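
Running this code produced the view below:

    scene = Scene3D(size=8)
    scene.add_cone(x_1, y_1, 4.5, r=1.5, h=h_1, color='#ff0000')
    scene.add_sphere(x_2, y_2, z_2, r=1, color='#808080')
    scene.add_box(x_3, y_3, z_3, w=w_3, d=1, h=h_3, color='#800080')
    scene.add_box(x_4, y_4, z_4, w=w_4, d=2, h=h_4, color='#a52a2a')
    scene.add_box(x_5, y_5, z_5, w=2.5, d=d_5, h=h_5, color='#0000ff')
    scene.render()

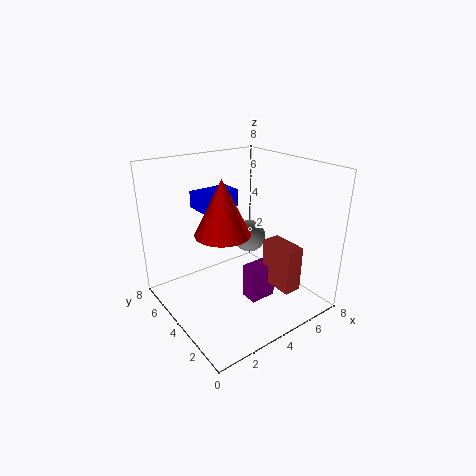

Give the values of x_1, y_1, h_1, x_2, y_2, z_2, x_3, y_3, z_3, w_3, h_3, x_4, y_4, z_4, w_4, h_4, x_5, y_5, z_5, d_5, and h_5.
x_1 = 3, y_1 = 4, h_1 = 3, x_2 = 6, y_2 = 5.5, z_2 = 3, x_3 = 4, y_3 = 2.5, z_3 = 0.5, w_3 = 1.5, h_3 = 2, x_4 = 5, y_4 = 1, z_4 = 1.5, w_4 = 1, h_4 = 2.5, x_5 = 3, y_5 = 6, z_5 = 5, d_5 = 1.5, h_5 = 1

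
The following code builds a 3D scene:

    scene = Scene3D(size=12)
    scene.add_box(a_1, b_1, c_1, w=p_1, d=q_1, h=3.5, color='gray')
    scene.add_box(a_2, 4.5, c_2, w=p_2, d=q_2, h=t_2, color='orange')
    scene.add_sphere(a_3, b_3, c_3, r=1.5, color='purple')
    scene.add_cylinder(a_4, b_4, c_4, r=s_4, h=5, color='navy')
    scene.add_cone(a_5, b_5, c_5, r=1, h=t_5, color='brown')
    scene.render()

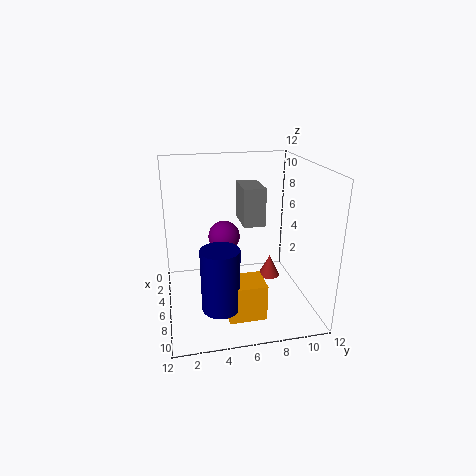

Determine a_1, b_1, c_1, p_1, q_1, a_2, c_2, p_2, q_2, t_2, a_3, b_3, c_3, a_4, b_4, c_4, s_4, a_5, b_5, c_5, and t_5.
a_1 = 0.5
b_1 = 7
c_1 = 6
p_1 = 3.5
q_1 = 2
a_2 = 7.5
c_2 = 0.5
p_2 = 2.5
q_2 = 3
t_2 = 3
a_3 = 2
b_3 = 5.5
c_3 = 4.5
a_4 = 9
b_4 = 4
c_4 = 1.5
s_4 = 1.5
a_5 = 4
b_5 = 9.5
c_5 = 1
t_5 = 2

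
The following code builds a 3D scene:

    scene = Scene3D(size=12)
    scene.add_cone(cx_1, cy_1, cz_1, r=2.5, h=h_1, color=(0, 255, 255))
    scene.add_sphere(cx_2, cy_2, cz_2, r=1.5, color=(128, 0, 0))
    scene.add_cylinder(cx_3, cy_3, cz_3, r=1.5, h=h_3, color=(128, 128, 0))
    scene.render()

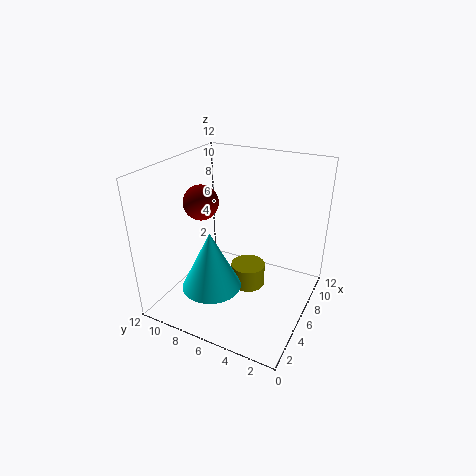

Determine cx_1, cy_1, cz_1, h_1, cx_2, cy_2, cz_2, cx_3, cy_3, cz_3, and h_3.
cx_1 = 4
cy_1 = 7.5
cz_1 = 2
h_1 = 5
cx_2 = 6
cy_2 = 9.5
cz_2 = 8.5
cx_3 = 7
cy_3 = 5.5
cz_3 = 1
h_3 = 2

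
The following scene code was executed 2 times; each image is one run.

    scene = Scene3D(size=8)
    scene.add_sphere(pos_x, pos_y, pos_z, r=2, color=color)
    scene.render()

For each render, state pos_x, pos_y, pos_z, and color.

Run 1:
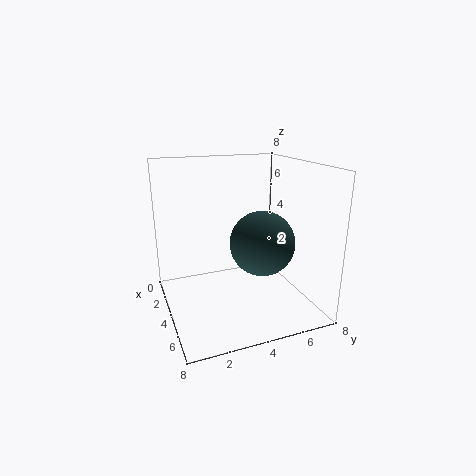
pos_x = 3
pos_y = 6
pos_z = 3
color = 'darkslategray'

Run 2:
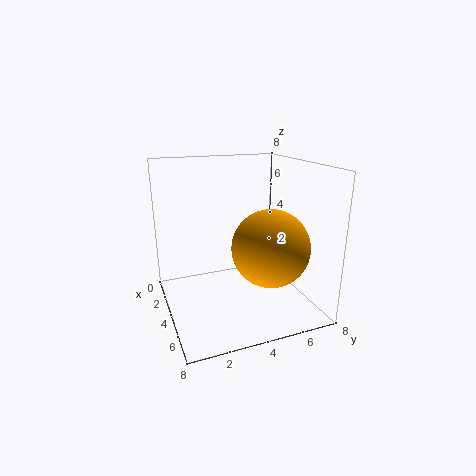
pos_x = 6
pos_y = 5
pos_z = 4
color = 'orange'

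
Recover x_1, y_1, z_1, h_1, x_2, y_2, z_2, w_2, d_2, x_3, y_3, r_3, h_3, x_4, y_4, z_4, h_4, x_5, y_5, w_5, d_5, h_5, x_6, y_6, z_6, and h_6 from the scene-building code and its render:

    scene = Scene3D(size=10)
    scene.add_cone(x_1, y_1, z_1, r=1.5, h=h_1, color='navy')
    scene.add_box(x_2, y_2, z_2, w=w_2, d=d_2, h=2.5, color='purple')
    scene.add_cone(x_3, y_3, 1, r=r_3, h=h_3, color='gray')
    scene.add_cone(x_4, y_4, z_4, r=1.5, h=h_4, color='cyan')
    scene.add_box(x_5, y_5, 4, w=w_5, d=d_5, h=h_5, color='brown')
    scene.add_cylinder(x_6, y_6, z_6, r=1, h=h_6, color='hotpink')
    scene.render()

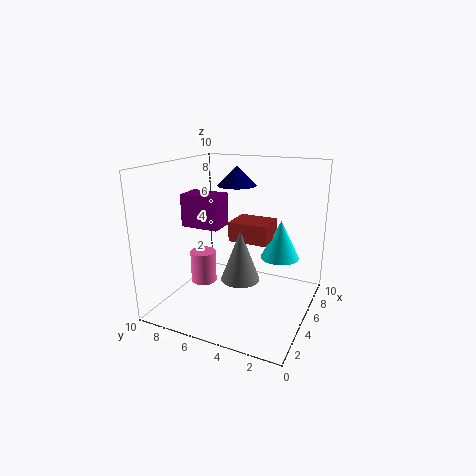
x_1 = 8
y_1 = 6.5
z_1 = 8
h_1 = 1.5
x_2 = 5.5
y_2 = 7
z_2 = 5
w_2 = 2
d_2 = 3
x_3 = 6.5
y_3 = 5.5
r_3 = 1.5
h_3 = 4
x_4 = 8.5
y_4 = 3
z_4 = 2.5
h_4 = 3
x_5 = 6.5
y_5 = 3.5
w_5 = 2.5
d_5 = 3
h_5 = 1.5
x_6 = 6
y_6 = 8.5
z_6 = 0.5
h_6 = 2.5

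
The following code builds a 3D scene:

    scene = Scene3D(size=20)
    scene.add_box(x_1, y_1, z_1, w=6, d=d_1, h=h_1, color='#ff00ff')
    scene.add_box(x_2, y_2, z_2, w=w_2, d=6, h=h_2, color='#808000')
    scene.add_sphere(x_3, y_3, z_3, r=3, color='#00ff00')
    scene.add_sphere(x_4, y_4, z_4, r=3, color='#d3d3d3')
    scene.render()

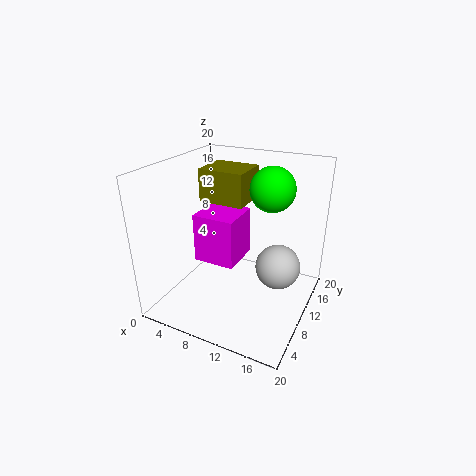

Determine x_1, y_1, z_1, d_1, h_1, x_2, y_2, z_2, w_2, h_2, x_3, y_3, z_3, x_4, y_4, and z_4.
x_1 = 4, y_1 = 8, z_1 = 6, d_1 = 6, h_1 = 7, x_2 = 2, y_2 = 13, z_2 = 13, w_2 = 7, h_2 = 5, x_3 = 14, y_3 = 12, z_3 = 17, x_4 = 16, y_4 = 10, z_4 = 7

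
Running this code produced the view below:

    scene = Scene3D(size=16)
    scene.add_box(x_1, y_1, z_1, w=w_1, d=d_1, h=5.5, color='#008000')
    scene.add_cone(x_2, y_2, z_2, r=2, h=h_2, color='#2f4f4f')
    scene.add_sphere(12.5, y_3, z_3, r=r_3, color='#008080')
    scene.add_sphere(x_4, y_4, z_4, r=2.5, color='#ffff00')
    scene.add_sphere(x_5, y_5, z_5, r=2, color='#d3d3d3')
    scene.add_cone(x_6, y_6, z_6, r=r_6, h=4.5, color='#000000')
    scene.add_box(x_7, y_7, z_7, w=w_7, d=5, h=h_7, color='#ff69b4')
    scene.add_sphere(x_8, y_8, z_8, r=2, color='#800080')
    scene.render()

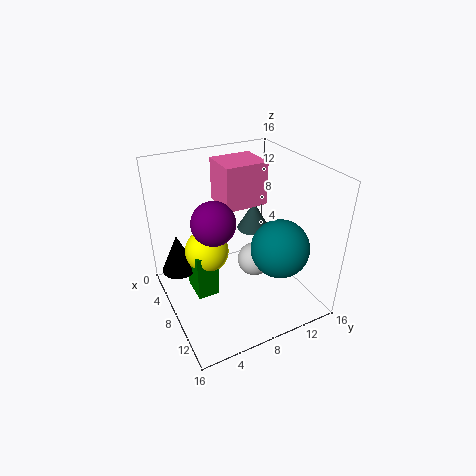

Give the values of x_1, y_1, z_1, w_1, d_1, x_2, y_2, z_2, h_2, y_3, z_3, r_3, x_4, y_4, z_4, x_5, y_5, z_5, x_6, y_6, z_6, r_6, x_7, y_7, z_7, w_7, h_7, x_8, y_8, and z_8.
x_1 = 4.5; y_1 = 3; z_1 = 1; w_1 = 3.5; d_1 = 2.5; x_2 = 4.5; y_2 = 12; z_2 = 6.5; h_2 = 3.5; y_3 = 10.5; z_3 = 8.5; r_3 = 3; x_4 = 6; y_4 = 5; z_4 = 6; x_5 = 7.5; y_5 = 10.5; z_5 = 4; x_6 = 4.5; y_6 = 2; z_6 = 3.5; r_6 = 2; x_7 = 2; y_7 = 7.5; z_7 = 10.5; w_7 = 4.5; h_7 = 5; x_8 = 12; y_8 = 3.5; z_8 = 13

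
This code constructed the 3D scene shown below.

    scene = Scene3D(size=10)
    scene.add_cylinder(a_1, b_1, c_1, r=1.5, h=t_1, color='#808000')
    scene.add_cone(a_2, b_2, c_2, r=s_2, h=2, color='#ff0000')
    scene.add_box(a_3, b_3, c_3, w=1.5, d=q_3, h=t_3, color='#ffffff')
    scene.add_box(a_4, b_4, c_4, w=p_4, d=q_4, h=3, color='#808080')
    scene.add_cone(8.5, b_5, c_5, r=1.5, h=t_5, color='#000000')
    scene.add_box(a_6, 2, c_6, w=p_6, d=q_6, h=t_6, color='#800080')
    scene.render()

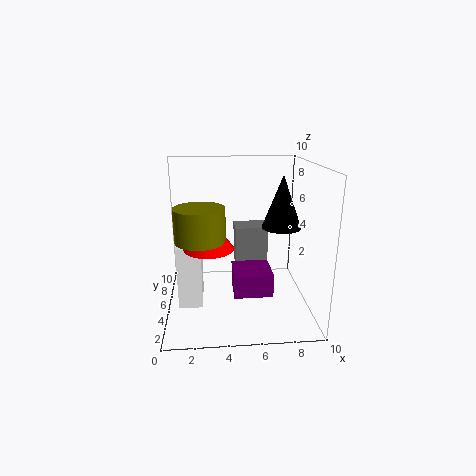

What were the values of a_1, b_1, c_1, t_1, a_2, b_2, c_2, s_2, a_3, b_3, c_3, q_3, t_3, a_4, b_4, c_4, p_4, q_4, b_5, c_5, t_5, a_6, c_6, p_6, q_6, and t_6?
a_1 = 2.5, b_1 = 2, c_1 = 6, t_1 = 2, a_2 = 3, b_2 = 2, c_2 = 5.5, s_2 = 1.5, a_3 = 1, b_3 = 2, c_3 = 1.5, q_3 = 3, t_3 = 4, a_4 = 5, b_4 = 7, c_4 = 2, p_4 = 2.5, q_4 = 2, b_5 = 7, c_5 = 5, t_5 = 4, a_6 = 4.5, c_6 = 2, p_6 = 2.5, q_6 = 2.5, t_6 = 1.5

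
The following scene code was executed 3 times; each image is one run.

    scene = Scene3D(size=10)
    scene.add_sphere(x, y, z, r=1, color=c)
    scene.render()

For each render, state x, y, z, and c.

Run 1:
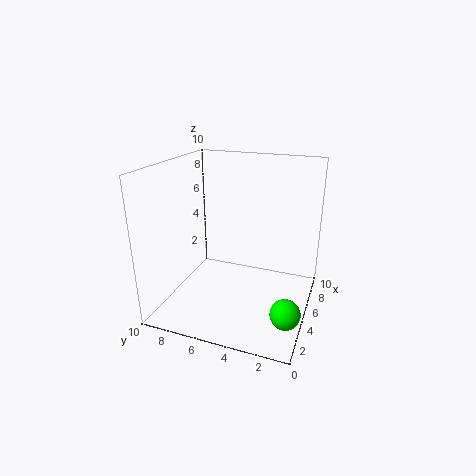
x = 3; y = 1; z = 1; c = 'lime'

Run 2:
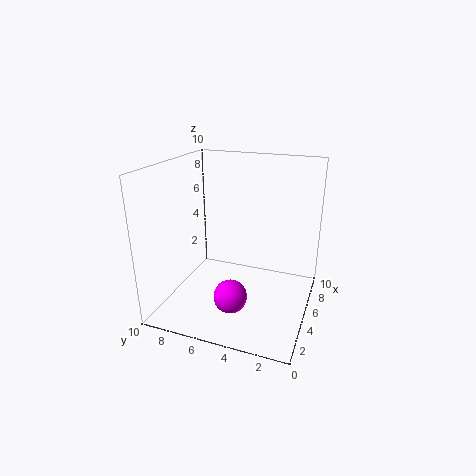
x = 1; y = 4; z = 3; c = 'magenta'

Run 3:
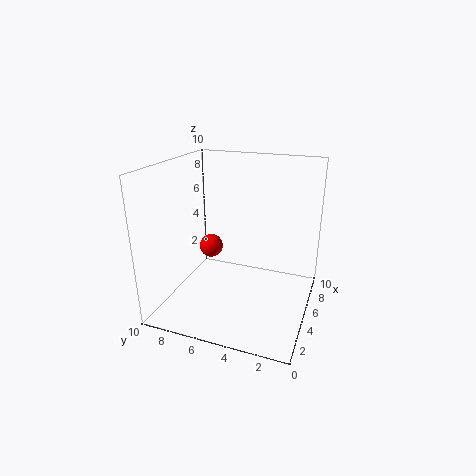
x = 9; y = 9; z = 2; c = 'red'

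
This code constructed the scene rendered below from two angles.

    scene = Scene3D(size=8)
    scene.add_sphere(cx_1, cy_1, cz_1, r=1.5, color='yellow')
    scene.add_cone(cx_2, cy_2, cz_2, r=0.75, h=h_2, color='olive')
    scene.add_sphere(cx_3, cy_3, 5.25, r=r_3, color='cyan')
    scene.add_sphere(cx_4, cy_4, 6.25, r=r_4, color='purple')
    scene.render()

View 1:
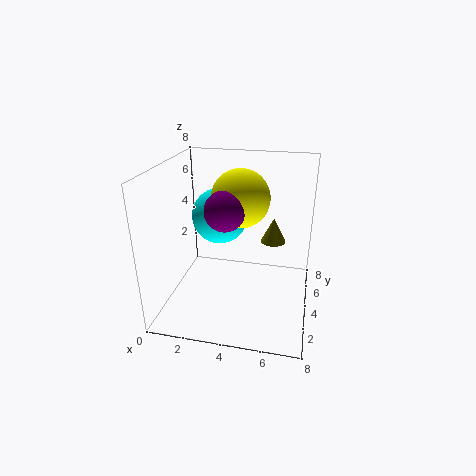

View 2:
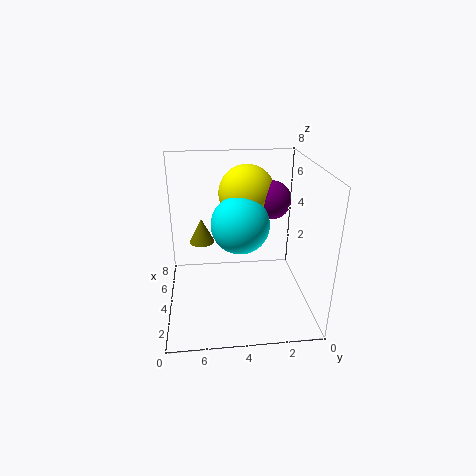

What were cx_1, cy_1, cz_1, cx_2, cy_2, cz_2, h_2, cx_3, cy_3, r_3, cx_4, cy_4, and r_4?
cx_1 = 4.25
cy_1 = 3.5
cz_1 = 6.5
cx_2 = 5.75
cy_2 = 6
cz_2 = 3
h_2 = 1.5
cx_3 = 3
cy_3 = 4
r_3 = 1.5
cx_4 = 3.75
cy_4 = 2.25
r_4 = 1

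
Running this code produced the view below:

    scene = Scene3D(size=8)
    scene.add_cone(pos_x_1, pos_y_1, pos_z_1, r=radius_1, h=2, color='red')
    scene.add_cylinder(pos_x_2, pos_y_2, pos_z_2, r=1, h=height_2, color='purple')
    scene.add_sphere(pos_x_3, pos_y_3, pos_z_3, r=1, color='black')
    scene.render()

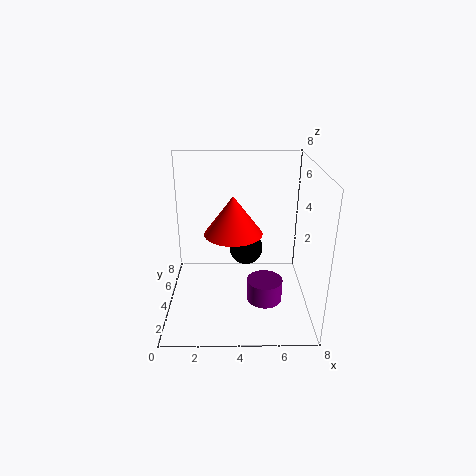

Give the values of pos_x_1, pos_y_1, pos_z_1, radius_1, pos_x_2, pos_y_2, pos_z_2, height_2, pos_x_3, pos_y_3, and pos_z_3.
pos_x_1 = 3.75
pos_y_1 = 3
pos_z_1 = 4.75
radius_1 = 1.5
pos_x_2 = 5.5
pos_y_2 = 3.25
pos_z_2 = 0.5
height_2 = 1.25
pos_x_3 = 4.5
pos_y_3 = 5.25
pos_z_3 = 2.75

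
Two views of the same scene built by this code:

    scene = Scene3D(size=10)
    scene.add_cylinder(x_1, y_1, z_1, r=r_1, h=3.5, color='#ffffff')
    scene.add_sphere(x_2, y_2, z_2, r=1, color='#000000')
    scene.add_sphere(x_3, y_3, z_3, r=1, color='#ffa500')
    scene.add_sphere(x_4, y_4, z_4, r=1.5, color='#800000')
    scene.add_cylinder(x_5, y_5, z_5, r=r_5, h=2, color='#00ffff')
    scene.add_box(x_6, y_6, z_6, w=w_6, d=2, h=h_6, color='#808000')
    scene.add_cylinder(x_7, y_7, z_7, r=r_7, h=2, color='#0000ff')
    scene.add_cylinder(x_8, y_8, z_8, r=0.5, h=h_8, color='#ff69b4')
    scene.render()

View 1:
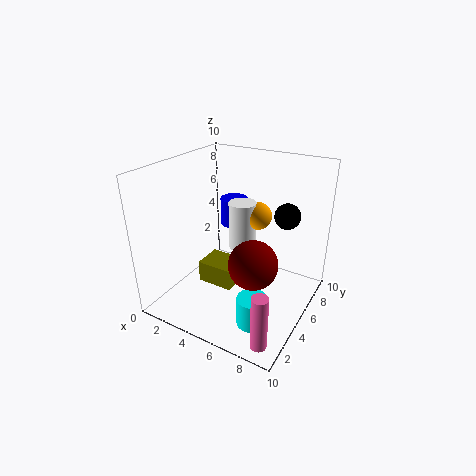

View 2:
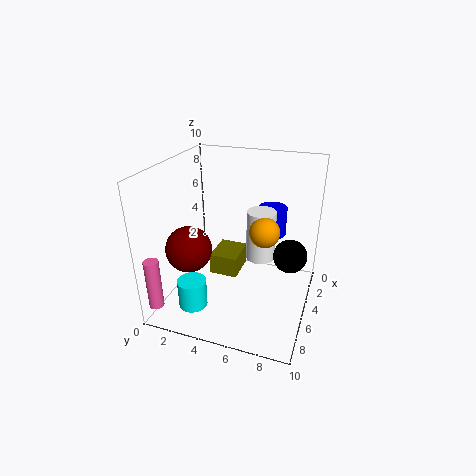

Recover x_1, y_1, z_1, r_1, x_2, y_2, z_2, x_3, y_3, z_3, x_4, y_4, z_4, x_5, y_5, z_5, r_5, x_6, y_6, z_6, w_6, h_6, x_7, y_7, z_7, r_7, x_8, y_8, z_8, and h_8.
x_1 = 4.5, y_1 = 6.5, z_1 = 3.5, r_1 = 1, x_2 = 7, y_2 = 9, z_2 = 5.5, x_3 = 5.5, y_3 = 7, z_3 = 6, x_4 = 7.5, y_4 = 2.5, z_4 = 5, x_5 = 7.5, y_5 = 2.5, z_5 = 0.5, r_5 = 1, x_6 = 3, y_6 = 3, z_6 = 2, w_6 = 2.5, h_6 = 1.5, x_7 = 3.5, y_7 = 7, z_7 = 5, r_7 = 1, x_8 = 9, y_8 = 0.5, z_8 = 1, h_8 = 3.5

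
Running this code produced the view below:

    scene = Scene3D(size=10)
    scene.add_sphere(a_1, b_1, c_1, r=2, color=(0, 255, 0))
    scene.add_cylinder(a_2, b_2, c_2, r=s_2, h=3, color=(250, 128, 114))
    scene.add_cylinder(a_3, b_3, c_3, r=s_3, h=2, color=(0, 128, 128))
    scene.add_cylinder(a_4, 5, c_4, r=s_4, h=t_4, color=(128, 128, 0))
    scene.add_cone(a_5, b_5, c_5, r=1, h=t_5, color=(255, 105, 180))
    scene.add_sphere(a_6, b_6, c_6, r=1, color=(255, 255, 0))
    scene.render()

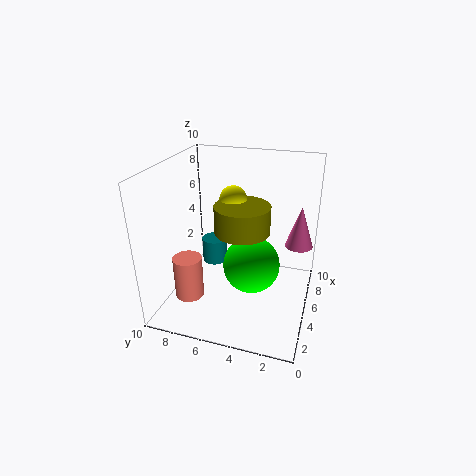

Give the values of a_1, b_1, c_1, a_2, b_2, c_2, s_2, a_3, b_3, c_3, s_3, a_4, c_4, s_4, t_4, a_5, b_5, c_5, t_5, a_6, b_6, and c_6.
a_1 = 5
b_1 = 4
c_1 = 3
a_2 = 3
b_2 = 8
c_2 = 1
s_2 = 1
a_3 = 8
b_3 = 8
c_3 = 1
s_3 = 1
a_4 = 6
c_4 = 5
s_4 = 2
t_4 = 2
a_5 = 7
b_5 = 1
c_5 = 4
t_5 = 3
a_6 = 7
b_6 = 6
c_6 = 7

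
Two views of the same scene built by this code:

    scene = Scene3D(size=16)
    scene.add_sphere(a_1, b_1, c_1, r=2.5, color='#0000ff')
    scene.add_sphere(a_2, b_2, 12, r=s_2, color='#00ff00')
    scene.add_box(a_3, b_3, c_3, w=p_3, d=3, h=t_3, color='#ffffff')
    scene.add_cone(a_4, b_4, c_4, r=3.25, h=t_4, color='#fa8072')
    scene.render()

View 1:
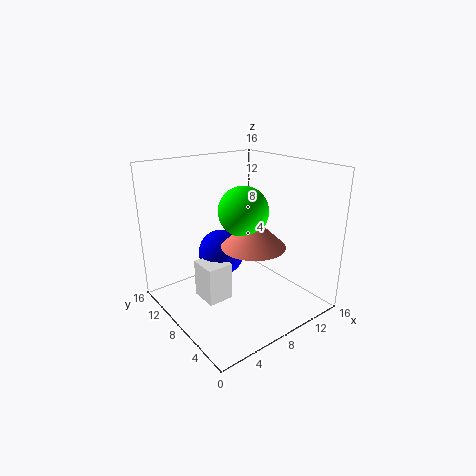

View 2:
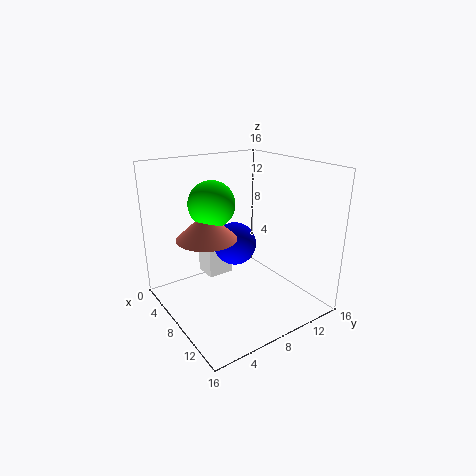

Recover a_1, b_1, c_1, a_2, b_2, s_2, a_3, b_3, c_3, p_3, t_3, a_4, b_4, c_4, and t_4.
a_1 = 6.25, b_1 = 8.75, c_1 = 6.5, a_2 = 6.75, b_2 = 5.5, s_2 = 2.5, a_3 = 2.75, b_3 = 5.75, c_3 = 2.5, p_3 = 2.75, t_3 = 4, a_4 = 7.25, b_4 = 4.5, c_4 = 8.5, t_4 = 3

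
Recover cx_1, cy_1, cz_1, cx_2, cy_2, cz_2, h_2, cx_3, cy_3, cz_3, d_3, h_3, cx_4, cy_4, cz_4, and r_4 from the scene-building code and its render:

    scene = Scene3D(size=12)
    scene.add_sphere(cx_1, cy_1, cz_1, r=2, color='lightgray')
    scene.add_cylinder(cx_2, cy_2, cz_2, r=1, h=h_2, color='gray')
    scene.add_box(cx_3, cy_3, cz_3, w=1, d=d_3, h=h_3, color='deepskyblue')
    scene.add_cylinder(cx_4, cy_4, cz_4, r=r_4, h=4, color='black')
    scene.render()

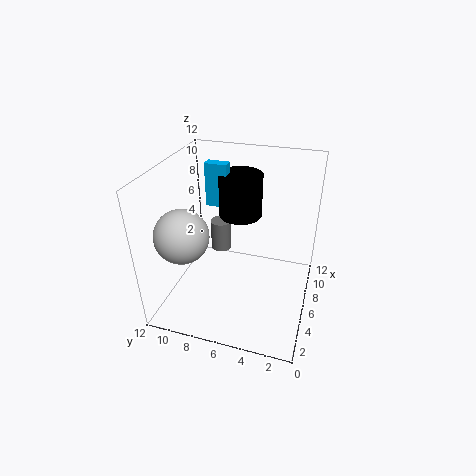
cx_1 = 2; cy_1 = 9; cz_1 = 8; cx_2 = 10; cy_2 = 9; cz_2 = 2; h_2 = 3; cx_3 = 9; cy_3 = 8; cz_3 = 7; d_3 = 2; h_3 = 4; cx_4 = 10; cy_4 = 7; cz_4 = 6; r_4 = 2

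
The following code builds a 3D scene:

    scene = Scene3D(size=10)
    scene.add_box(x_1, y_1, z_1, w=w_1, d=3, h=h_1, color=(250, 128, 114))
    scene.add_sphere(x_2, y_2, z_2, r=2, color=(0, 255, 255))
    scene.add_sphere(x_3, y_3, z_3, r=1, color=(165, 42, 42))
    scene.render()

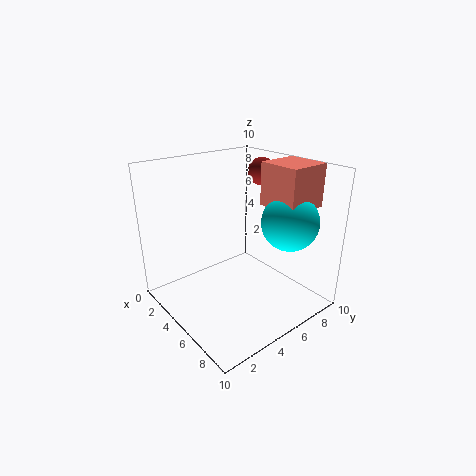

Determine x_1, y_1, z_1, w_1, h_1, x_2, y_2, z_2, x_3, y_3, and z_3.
x_1 = 5; y_1 = 7; z_1 = 7; w_1 = 3; h_1 = 3; x_2 = 7; y_2 = 8; z_2 = 6; x_3 = 4; y_3 = 8; z_3 = 9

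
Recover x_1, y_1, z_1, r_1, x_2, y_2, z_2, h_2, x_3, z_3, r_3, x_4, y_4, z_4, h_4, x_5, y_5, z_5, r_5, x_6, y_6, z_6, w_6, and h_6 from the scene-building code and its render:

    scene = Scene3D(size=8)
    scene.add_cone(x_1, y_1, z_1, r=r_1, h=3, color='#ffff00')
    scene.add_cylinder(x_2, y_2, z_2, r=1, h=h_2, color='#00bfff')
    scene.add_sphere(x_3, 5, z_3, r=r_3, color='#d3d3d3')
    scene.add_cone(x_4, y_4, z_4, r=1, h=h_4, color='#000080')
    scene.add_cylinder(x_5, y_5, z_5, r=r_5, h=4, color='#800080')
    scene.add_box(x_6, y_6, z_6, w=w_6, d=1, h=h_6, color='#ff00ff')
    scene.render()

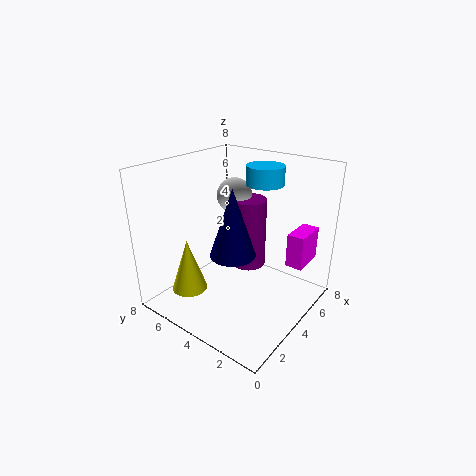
x_1 = 2; y_1 = 6; z_1 = 1; r_1 = 1; x_2 = 5; y_2 = 3; z_2 = 7; h_2 = 1; x_3 = 5; z_3 = 6; r_3 = 1; x_4 = 1; y_4 = 2; z_4 = 5; h_4 = 3; x_5 = 5; y_5 = 4; z_5 = 2; r_5 = 1; x_6 = 6; y_6 = 1; z_6 = 2; w_6 = 2; h_6 = 2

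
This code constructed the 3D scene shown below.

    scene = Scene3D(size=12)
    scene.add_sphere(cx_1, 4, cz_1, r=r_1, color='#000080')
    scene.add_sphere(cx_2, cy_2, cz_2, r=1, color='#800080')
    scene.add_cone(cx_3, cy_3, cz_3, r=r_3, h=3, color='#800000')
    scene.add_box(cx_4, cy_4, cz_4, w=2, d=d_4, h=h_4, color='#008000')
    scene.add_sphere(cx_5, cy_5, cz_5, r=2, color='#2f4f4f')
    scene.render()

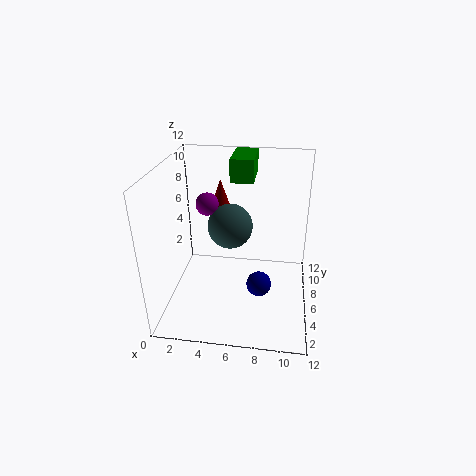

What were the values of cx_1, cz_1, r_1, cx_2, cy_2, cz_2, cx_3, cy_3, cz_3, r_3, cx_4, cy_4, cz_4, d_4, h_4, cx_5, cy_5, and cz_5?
cx_1 = 8; cz_1 = 3; r_1 = 1; cx_2 = 3; cy_2 = 8; cz_2 = 8; cx_3 = 4; cy_3 = 9; cz_3 = 7; r_3 = 1; cx_4 = 5; cy_4 = 8; cz_4 = 10; d_4 = 4; h_4 = 2; cx_5 = 5; cy_5 = 8; cz_5 = 6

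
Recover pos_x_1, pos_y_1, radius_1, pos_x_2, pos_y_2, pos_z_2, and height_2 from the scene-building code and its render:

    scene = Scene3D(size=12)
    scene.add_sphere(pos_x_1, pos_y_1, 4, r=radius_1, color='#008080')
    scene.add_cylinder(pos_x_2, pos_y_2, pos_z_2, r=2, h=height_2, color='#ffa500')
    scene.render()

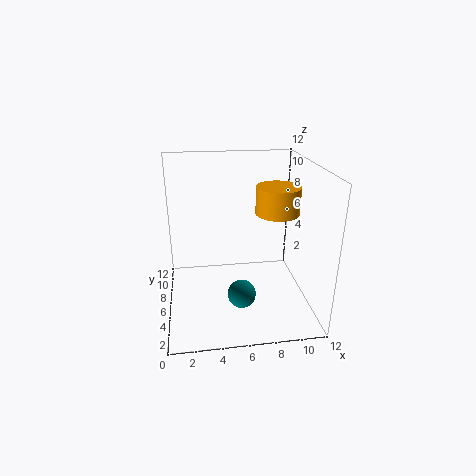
pos_x_1 = 5.5
pos_y_1 = 1
radius_1 = 1
pos_x_2 = 10
pos_y_2 = 8.5
pos_z_2 = 7
height_2 = 2.5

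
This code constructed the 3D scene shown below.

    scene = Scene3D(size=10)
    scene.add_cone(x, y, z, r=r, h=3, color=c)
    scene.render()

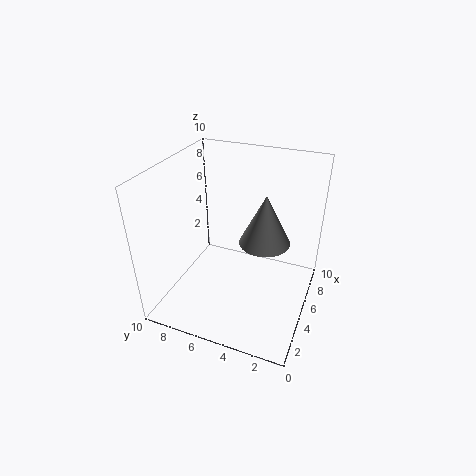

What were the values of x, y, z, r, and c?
x = 3
y = 2.5
z = 6.5
r = 1.5
c = 'gray'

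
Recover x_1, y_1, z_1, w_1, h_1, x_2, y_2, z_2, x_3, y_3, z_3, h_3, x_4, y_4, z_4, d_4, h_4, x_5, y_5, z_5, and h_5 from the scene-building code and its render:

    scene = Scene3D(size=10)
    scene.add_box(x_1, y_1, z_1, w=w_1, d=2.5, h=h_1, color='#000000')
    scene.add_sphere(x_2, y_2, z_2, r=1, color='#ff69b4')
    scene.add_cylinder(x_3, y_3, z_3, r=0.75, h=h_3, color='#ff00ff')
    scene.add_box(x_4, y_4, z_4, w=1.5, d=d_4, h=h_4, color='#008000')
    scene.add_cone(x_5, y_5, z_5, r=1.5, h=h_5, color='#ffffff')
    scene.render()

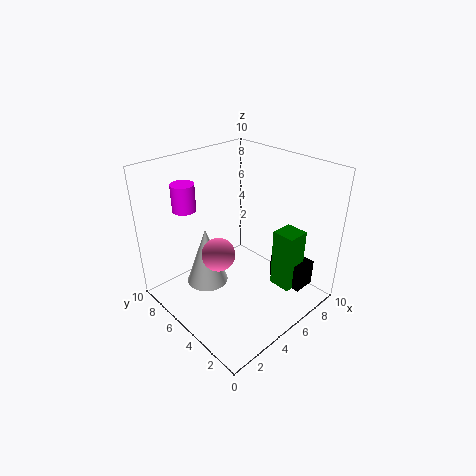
x_1 = 6.25; y_1 = 0.5; z_1 = 2.25; w_1 = 1.5; h_1 = 1.75; x_2 = 2; y_2 = 3.5; z_2 = 5.75; x_3 = 2; y_3 = 6.75; z_3 = 7.5; h_3 = 1.75; x_4 = 5.75; y_4 = 1; z_4 = 2.25; d_4 = 1.5; h_4 = 4; x_5 = 3.5; y_5 = 6.75; z_5 = 1.25; h_5 = 4.25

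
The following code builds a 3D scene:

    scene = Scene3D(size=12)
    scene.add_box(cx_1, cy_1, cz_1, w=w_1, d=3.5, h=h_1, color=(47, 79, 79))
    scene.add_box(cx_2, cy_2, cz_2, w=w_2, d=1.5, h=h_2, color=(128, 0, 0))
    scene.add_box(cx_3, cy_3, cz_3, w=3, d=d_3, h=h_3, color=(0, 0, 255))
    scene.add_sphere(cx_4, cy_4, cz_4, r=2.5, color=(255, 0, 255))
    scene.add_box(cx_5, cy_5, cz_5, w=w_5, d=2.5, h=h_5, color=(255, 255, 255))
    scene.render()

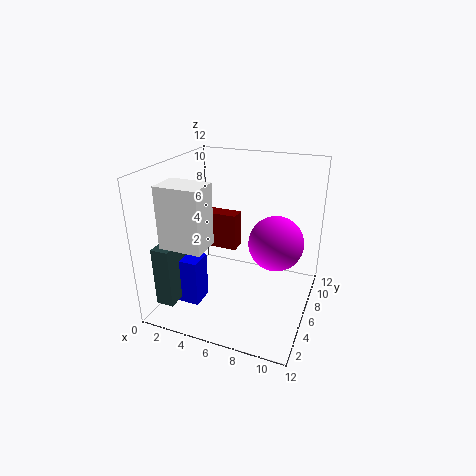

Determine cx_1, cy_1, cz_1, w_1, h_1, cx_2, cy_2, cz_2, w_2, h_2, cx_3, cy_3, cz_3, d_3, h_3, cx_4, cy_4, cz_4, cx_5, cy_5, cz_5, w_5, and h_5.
cx_1 = 0.5, cy_1 = 1.5, cz_1 = 1, w_1 = 1.5, h_1 = 5, cx_2 = 0.5, cy_2 = 9, cz_2 = 3, w_2 = 4, h_2 = 3.5, cx_3 = 0.5, cy_3 = 3, cz_3 = 0.5, d_3 = 2, h_3 = 4, cx_4 = 8.5, cy_4 = 9, cz_4 = 4.5, cx_5 = 1, cy_5 = 2, cz_5 = 6, w_5 = 3.5, h_5 = 5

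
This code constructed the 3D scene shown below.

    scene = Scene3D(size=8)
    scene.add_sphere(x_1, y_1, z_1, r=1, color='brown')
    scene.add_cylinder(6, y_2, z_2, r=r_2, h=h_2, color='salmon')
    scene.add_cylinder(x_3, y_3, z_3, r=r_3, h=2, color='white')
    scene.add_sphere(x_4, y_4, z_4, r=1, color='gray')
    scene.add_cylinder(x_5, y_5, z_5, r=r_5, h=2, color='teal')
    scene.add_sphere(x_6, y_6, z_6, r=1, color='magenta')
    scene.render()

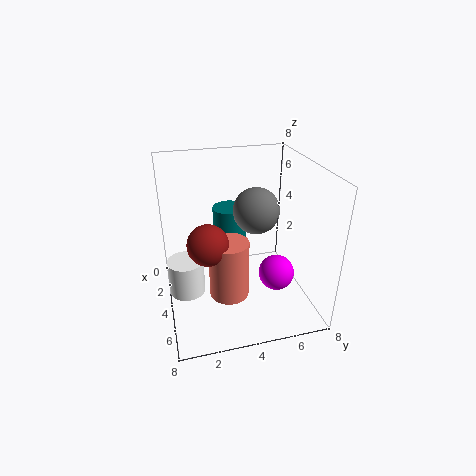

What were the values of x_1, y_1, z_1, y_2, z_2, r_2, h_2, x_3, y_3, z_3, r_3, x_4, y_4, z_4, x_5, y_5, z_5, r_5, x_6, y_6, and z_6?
x_1 = 6, y_1 = 2, z_1 = 5, y_2 = 3, z_2 = 2, r_2 = 1, h_2 = 3, x_3 = 4, y_3 = 1, z_3 = 1, r_3 = 1, x_4 = 7, y_4 = 4, z_4 = 7, x_5 = 2, y_5 = 4, z_5 = 3, r_5 = 1, x_6 = 5, y_6 = 6, z_6 = 2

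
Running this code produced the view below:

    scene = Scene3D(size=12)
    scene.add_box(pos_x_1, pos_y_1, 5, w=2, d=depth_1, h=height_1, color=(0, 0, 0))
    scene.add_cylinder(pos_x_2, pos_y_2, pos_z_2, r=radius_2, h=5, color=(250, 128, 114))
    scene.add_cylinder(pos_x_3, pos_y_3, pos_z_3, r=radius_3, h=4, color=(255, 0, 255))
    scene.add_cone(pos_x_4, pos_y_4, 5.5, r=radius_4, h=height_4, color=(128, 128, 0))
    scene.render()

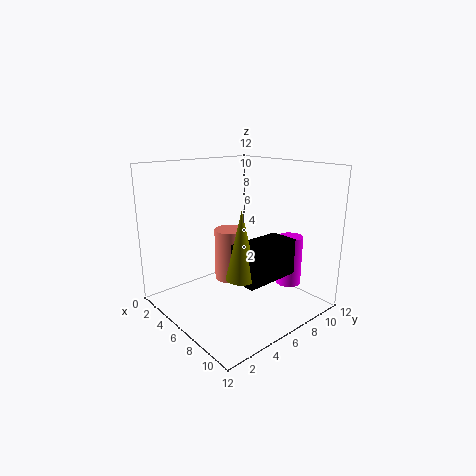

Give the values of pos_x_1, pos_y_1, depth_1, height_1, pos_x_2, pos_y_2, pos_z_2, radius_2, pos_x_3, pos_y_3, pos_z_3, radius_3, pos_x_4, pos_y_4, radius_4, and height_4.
pos_x_1 = 10; pos_y_1 = 2; depth_1 = 4; height_1 = 2.5; pos_x_2 = 2.5; pos_y_2 = 8; pos_z_2 = 0.5; radius_2 = 1.5; pos_x_3 = 9.5; pos_y_3 = 8.5; pos_z_3 = 2.5; radius_3 = 1; pos_x_4 = 11; pos_y_4 = 2; radius_4 = 1; height_4 = 4.5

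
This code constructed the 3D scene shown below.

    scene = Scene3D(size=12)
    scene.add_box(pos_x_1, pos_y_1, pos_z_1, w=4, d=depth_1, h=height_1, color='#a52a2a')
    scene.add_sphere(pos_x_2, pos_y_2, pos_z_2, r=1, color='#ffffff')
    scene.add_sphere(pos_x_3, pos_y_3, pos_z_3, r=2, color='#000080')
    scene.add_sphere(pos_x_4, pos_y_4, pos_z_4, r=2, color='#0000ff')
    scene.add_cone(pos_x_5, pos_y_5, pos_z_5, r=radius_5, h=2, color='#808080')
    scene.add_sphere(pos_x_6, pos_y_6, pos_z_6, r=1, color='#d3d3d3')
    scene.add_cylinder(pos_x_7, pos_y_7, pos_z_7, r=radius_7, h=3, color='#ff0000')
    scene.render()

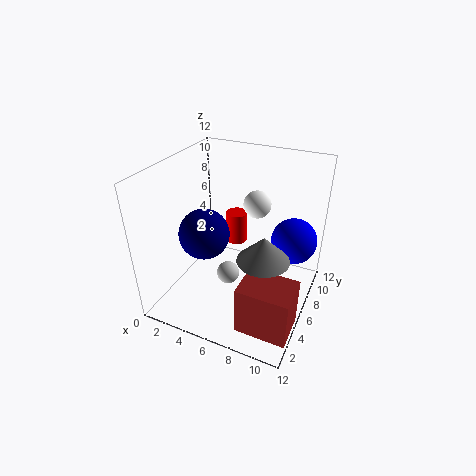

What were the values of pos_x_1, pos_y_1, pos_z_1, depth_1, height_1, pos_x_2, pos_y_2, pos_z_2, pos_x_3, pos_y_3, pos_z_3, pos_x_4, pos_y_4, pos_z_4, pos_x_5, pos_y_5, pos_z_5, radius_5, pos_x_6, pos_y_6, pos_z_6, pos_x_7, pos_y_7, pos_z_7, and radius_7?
pos_x_1 = 8
pos_y_1 = 1
pos_z_1 = 1
depth_1 = 3
height_1 = 4
pos_x_2 = 8
pos_y_2 = 5
pos_z_2 = 10
pos_x_3 = 4
pos_y_3 = 4
pos_z_3 = 7
pos_x_4 = 10
pos_y_4 = 9
pos_z_4 = 5
pos_x_5 = 9
pos_y_5 = 4
pos_z_5 = 6
radius_5 = 2
pos_x_6 = 5
pos_y_6 = 6
pos_z_6 = 2
pos_x_7 = 4
pos_y_7 = 10
pos_z_7 = 3
radius_7 = 1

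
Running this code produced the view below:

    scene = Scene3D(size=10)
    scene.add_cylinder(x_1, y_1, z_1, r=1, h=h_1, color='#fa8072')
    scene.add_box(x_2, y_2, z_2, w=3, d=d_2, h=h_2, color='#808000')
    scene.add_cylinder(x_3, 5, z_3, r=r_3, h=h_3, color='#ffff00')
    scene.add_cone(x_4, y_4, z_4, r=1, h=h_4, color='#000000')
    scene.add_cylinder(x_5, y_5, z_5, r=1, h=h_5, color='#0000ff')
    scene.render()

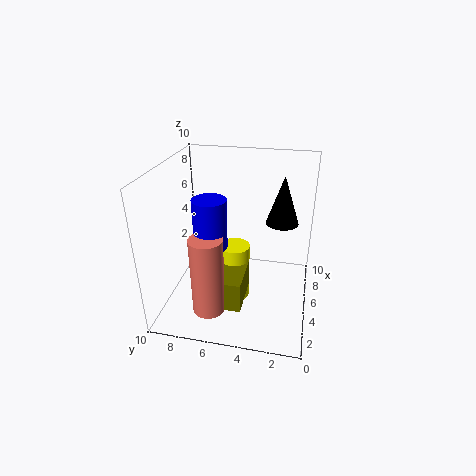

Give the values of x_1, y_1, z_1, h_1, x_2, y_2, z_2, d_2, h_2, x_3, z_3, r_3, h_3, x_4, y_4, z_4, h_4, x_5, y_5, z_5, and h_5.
x_1 = 1; y_1 = 6; z_1 = 2; h_1 = 5; x_2 = 1; y_2 = 4; z_2 = 2; d_2 = 3; h_2 = 2; x_3 = 4; z_3 = 1; r_3 = 1; h_3 = 4; x_4 = 4; y_4 = 2; z_4 = 7; h_4 = 3; x_5 = 2; y_5 = 6; z_5 = 6; h_5 = 3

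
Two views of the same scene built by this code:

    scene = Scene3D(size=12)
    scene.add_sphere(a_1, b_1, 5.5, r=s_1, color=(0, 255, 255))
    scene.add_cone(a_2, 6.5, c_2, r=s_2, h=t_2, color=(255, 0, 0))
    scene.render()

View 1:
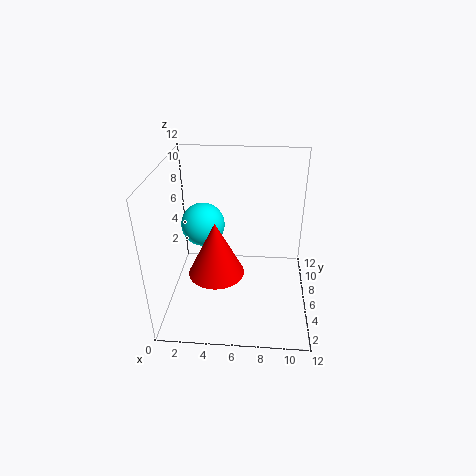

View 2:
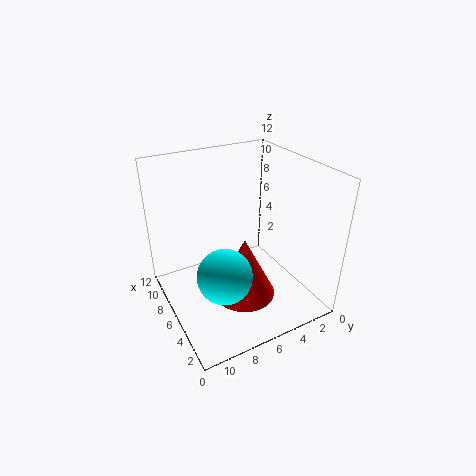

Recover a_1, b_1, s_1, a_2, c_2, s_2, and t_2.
a_1 = 2.5; b_1 = 9; s_1 = 2; a_2 = 4; c_2 = 2; s_2 = 2.5; t_2 = 5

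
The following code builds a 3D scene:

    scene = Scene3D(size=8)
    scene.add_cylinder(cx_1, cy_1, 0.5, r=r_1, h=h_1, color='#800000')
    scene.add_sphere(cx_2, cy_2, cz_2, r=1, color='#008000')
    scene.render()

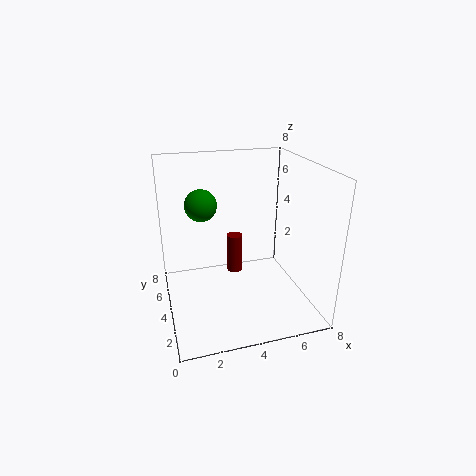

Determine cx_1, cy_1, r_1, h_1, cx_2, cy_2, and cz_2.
cx_1 = 4.5, cy_1 = 6.5, r_1 = 0.5, h_1 = 2.5, cx_2 = 2.5, cy_2 = 7, cz_2 = 5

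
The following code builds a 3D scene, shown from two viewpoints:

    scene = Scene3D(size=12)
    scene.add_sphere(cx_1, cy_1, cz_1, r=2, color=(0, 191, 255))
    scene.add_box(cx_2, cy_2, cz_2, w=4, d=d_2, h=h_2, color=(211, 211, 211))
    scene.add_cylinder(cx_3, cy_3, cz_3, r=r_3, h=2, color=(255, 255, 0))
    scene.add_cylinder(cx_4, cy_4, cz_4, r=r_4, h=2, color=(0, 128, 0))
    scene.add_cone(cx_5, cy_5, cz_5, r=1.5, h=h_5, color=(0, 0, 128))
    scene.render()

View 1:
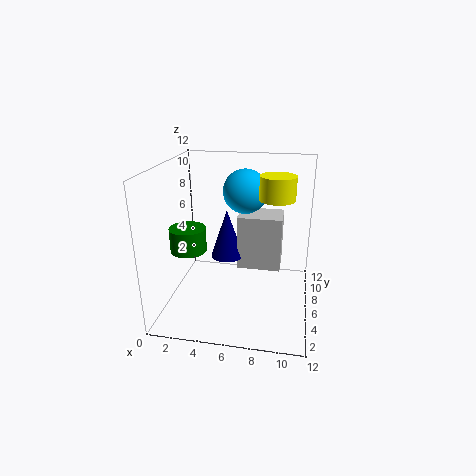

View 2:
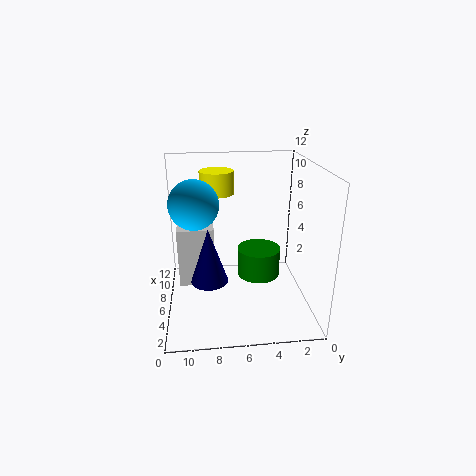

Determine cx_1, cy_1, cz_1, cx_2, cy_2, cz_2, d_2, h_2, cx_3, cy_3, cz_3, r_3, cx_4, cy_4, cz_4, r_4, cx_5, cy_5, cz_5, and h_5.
cx_1 = 6
cy_1 = 9.5
cz_1 = 9
cx_2 = 5.5
cy_2 = 8
cz_2 = 2
d_2 = 3
h_2 = 5
cx_3 = 9
cy_3 = 7.5
cz_3 = 9
r_3 = 1.5
cx_4 = 2
cy_4 = 5
cz_4 = 5
r_4 = 1.5
cx_5 = 4.5
cy_5 = 8.5
cz_5 = 3
h_5 = 4.5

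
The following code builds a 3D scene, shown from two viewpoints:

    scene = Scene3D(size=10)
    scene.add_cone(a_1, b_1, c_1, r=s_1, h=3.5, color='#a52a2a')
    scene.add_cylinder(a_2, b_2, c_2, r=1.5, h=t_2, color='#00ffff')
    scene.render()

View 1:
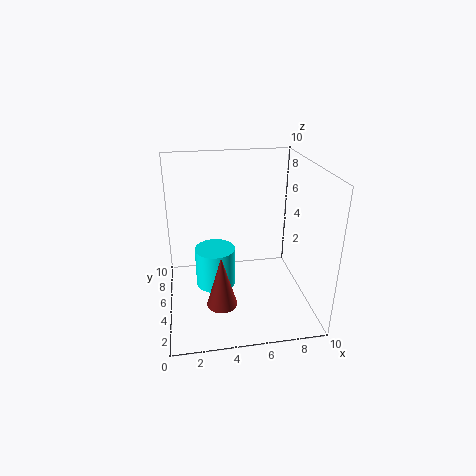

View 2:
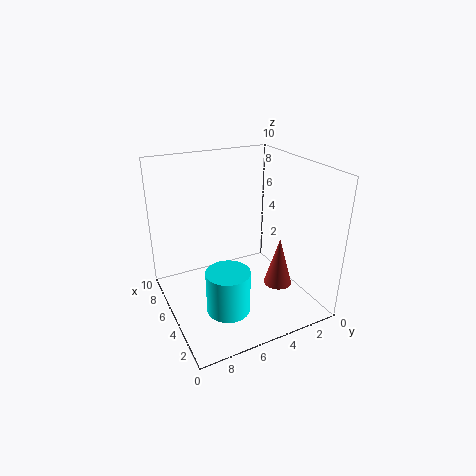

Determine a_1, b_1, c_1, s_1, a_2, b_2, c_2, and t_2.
a_1 = 3.5; b_1 = 2.5; c_1 = 1.5; s_1 = 1; a_2 = 3.5; b_2 = 6.5; c_2 = 0.5; t_2 = 3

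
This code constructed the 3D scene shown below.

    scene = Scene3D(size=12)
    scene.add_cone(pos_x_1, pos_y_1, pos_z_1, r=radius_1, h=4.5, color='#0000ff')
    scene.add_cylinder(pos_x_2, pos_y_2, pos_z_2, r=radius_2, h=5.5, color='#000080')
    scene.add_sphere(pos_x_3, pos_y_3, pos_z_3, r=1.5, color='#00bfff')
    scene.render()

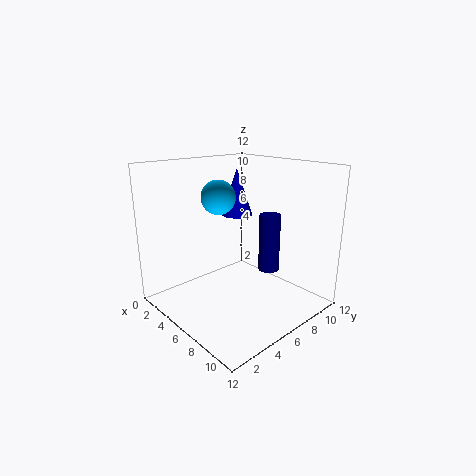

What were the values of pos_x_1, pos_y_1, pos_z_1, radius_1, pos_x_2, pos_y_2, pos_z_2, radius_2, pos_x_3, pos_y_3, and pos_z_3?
pos_x_1 = 2; pos_y_1 = 9.5; pos_z_1 = 6.5; radius_1 = 1.5; pos_x_2 = 5.5; pos_y_2 = 10.5; pos_z_2 = 1.5; radius_2 = 1; pos_x_3 = 3.5; pos_y_3 = 6; pos_z_3 = 9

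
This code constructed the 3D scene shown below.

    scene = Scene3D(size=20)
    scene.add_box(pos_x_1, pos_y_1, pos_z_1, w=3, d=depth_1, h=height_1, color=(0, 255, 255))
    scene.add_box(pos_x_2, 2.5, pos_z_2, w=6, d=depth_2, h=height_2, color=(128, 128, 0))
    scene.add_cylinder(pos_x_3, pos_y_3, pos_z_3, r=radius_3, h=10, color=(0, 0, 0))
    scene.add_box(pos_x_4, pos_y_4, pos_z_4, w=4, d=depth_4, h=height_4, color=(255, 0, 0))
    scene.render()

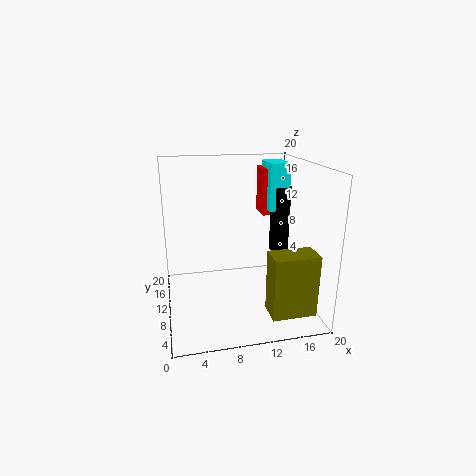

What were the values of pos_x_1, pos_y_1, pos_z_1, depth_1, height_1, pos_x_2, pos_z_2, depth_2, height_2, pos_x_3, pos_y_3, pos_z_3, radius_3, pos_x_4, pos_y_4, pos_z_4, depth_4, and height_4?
pos_x_1 = 15.5, pos_y_1 = 13, pos_z_1 = 12.5, depth_1 = 4.5, height_1 = 7, pos_x_2 = 13, pos_z_2 = 1, depth_2 = 3.5, height_2 = 8.5, pos_x_3 = 17.5, pos_y_3 = 14, pos_z_3 = 6, radius_3 = 1.5, pos_x_4 = 15, pos_y_4 = 14.5, pos_z_4 = 11.5, depth_4 = 4, height_4 = 7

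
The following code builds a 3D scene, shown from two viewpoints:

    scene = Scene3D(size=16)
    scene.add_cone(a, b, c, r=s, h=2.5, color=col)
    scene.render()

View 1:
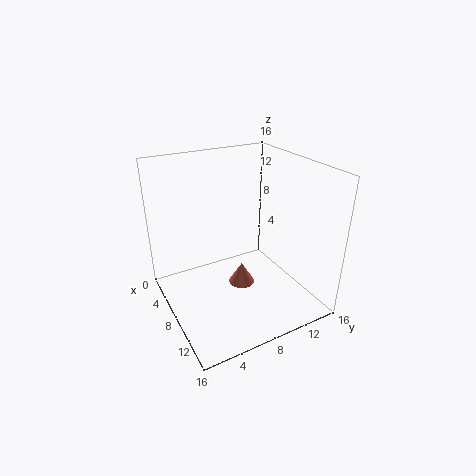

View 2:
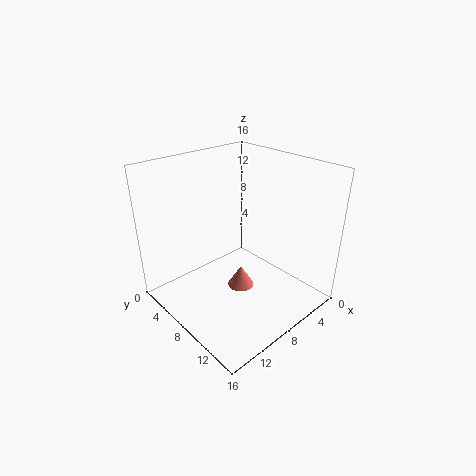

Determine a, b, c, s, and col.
a = 8, b = 8.5, c = 2, s = 1.5, col = 'salmon'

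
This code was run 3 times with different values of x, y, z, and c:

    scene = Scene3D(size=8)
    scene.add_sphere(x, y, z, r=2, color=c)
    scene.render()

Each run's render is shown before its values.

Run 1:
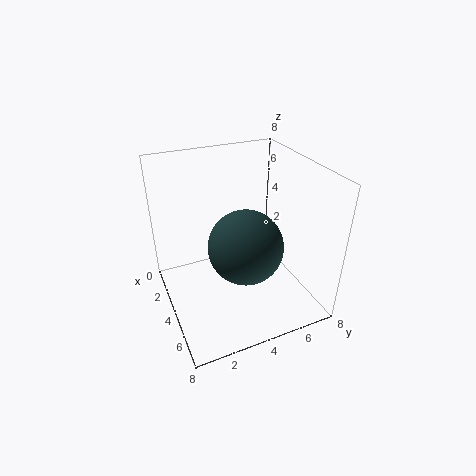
x = 5; y = 4; z = 4; c = 'darkslategray'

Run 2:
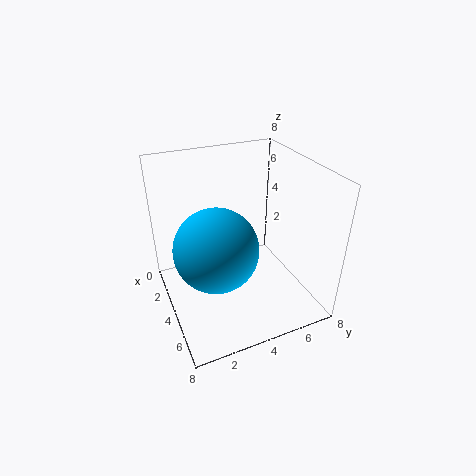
x = 6; y = 2; z = 5; c = 'deepskyblue'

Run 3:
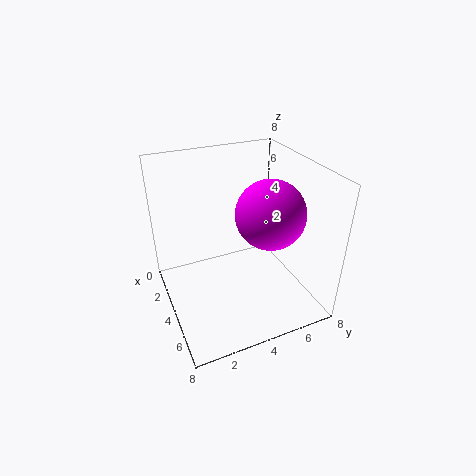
x = 4; y = 6; z = 5; c = 'magenta'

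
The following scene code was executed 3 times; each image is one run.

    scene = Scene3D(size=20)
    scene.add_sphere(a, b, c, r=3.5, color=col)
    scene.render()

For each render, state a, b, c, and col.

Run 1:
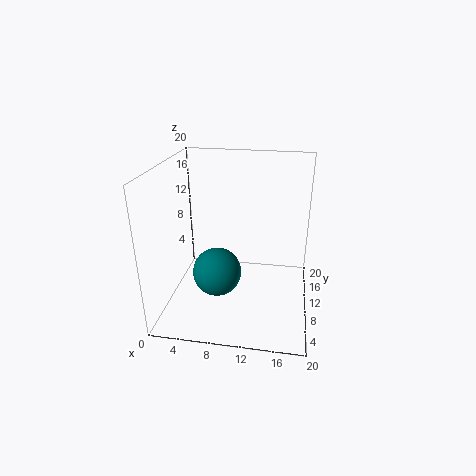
a = 7, b = 9.5, c = 4.5, col = 'teal'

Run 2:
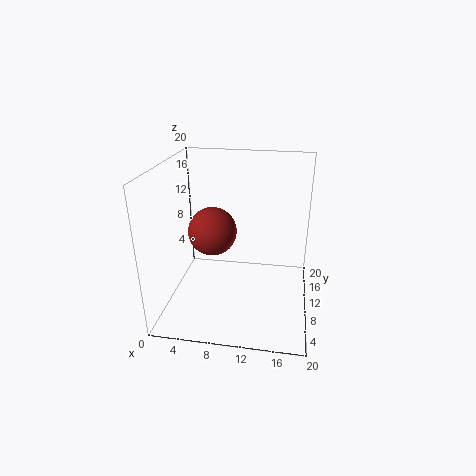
a = 6, b = 11.5, c = 10, col = 'brown'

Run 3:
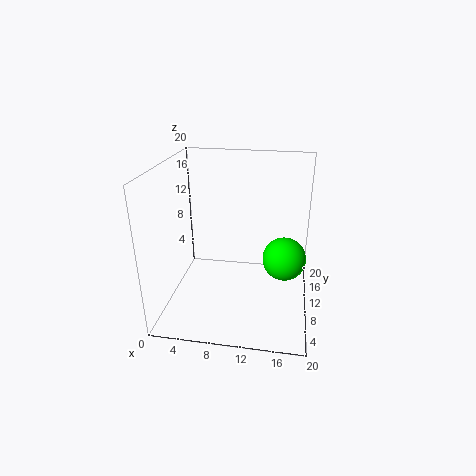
a = 16.5, b = 16.5, c = 3.5, col = 'lime'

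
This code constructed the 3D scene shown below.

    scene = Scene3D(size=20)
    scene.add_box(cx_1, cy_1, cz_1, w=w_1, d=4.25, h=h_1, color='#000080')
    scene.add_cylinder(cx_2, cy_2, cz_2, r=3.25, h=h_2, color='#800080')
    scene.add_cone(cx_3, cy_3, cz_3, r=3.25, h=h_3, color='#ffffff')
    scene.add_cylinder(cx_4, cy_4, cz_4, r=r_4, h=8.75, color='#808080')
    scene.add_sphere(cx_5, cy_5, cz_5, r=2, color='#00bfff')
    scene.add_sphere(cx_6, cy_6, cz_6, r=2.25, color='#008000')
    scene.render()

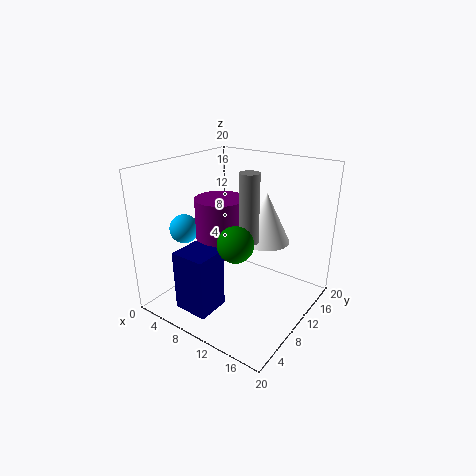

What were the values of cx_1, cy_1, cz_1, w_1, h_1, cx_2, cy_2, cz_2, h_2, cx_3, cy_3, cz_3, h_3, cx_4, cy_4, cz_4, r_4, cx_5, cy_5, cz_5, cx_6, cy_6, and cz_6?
cx_1 = 7.25
cy_1 = 0.25
cz_1 = 3.25
w_1 = 4.5
h_1 = 7.75
cx_2 = 9
cy_2 = 7.5
cz_2 = 9
h_2 = 7.25
cx_3 = 13.25
cy_3 = 12
cz_3 = 9.75
h_3 = 6.75
cx_4 = 13.25
cy_4 = 7.75
cz_4 = 11.25
r_4 = 1.25
cx_5 = 3.75
cy_5 = 6
cz_5 = 11.25
cx_6 = 13
cy_6 = 5.25
cz_6 = 11.75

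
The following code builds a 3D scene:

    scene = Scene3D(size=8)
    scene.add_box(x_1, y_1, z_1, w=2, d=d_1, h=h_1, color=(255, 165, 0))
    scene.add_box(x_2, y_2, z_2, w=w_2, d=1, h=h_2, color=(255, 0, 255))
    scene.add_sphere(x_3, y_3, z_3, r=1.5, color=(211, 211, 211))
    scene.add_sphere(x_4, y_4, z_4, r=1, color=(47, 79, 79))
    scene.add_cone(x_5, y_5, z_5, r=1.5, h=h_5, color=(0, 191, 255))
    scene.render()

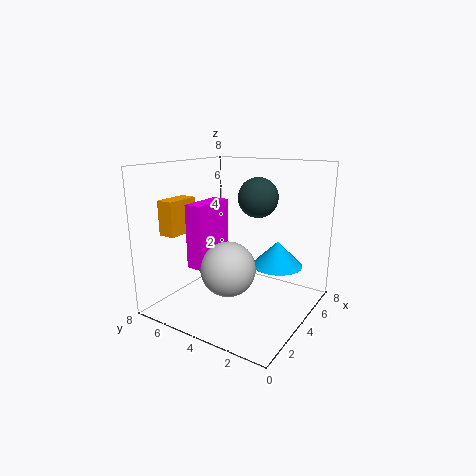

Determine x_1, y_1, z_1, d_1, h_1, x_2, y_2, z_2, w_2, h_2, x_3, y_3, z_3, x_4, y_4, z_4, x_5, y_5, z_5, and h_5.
x_1 = 2, y_1 = 7, z_1 = 4, d_1 = 1, h_1 = 2, x_2 = 2, y_2 = 5, z_2 = 2.5, w_2 = 2.5, h_2 = 3.5, x_3 = 3, y_3 = 4, z_3 = 2.5, x_4 = 3.5, y_4 = 2.5, z_4 = 6.5, x_5 = 6, y_5 = 2.5, z_5 = 2, h_5 = 1.5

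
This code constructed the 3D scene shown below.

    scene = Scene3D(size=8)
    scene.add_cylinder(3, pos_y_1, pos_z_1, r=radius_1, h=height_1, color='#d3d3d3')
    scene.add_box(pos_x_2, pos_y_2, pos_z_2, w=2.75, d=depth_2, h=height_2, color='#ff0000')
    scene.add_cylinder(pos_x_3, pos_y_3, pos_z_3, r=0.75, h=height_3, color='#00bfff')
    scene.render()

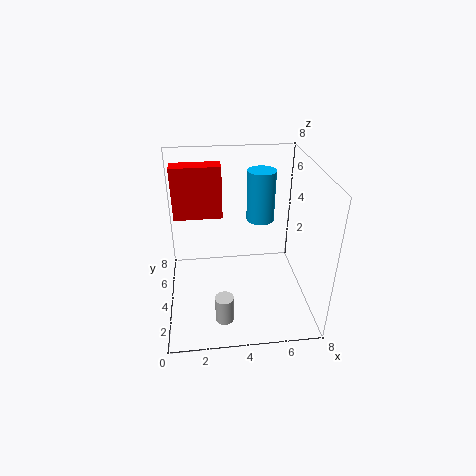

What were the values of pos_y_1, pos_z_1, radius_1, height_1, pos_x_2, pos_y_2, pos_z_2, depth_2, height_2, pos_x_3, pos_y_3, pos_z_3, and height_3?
pos_y_1 = 1.75
pos_z_1 = 0.25
radius_1 = 0.5
height_1 = 1.5
pos_x_2 = 0.5
pos_y_2 = 5
pos_z_2 = 4.75
depth_2 = 1
height_2 = 3
pos_x_3 = 5.25
pos_y_3 = 4.25
pos_z_3 = 5
height_3 = 2.75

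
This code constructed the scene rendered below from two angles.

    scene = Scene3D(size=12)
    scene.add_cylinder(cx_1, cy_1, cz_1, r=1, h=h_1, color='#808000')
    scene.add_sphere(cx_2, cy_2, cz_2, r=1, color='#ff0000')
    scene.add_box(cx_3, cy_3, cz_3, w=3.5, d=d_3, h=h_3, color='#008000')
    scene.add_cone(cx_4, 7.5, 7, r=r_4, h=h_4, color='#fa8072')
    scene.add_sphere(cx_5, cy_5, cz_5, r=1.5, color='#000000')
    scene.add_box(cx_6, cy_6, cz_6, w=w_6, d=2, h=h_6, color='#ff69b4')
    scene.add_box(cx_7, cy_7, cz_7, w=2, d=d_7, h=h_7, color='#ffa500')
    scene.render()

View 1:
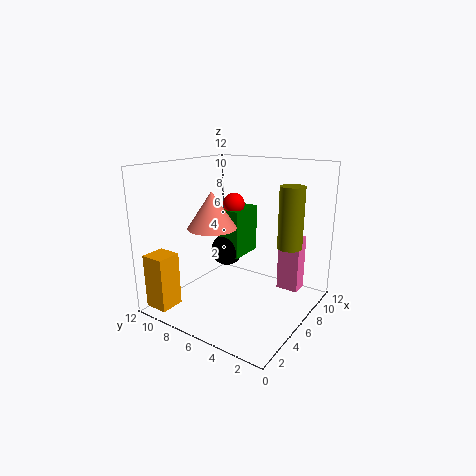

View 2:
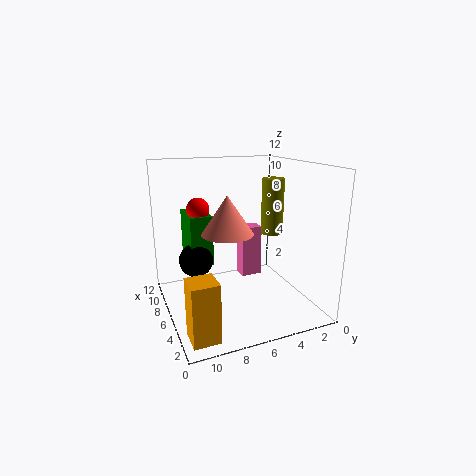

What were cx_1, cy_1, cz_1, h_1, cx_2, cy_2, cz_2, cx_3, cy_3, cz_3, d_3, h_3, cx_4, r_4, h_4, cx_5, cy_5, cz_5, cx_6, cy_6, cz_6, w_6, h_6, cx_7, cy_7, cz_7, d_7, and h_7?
cx_1 = 7.5
cy_1 = 2
cz_1 = 5.5
h_1 = 5
cx_2 = 9
cy_2 = 8.5
cz_2 = 8
cx_3 = 8
cy_3 = 7.5
cz_3 = 3
d_3 = 2
h_3 = 4.5
cx_4 = 4.5
r_4 = 2
h_4 = 3
cx_5 = 8.5
cy_5 = 9
cz_5 = 3.5
cx_6 = 9.5
cy_6 = 2
cz_6 = 0.5
w_6 = 1.5
h_6 = 5
cx_7 = 0.5
cy_7 = 9.5
cz_7 = 0.5
d_7 = 2
h_7 = 4.5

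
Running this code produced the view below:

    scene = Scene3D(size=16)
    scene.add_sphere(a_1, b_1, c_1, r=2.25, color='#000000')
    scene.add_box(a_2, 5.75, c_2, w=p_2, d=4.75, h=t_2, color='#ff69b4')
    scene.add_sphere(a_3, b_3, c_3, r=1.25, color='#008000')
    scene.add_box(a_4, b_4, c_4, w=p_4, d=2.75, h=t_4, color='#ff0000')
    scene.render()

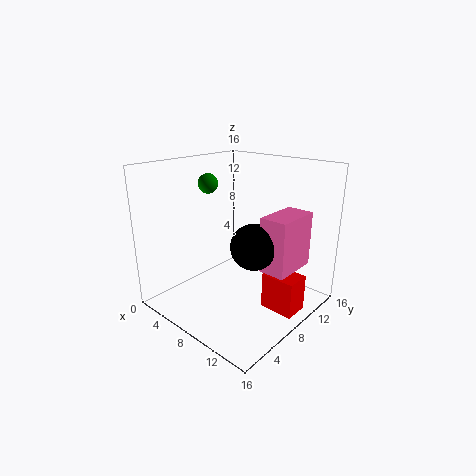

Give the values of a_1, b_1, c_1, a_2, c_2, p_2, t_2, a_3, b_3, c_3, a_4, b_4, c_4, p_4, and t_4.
a_1 = 12.25, b_1 = 5.5, c_1 = 9, a_2 = 12.75, c_2 = 6.5, p_2 = 2.75, t_2 = 5.5, a_3 = 1.25, b_3 = 10, c_3 = 12.75, a_4 = 11.5, b_4 = 8, c_4 = 0.75, p_4 = 3.75, t_4 = 4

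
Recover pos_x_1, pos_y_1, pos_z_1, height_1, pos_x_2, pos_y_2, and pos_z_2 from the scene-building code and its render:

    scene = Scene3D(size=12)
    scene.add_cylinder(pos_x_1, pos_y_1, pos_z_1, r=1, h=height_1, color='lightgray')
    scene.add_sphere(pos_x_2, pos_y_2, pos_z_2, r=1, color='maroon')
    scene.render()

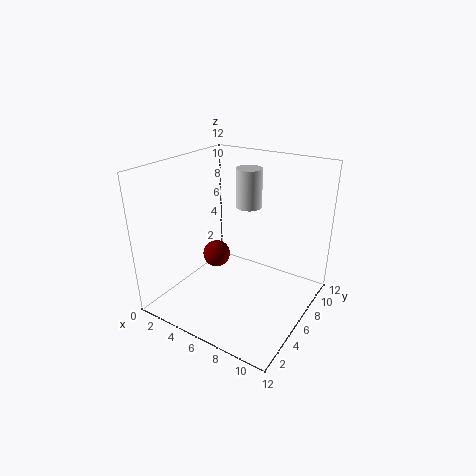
pos_x_1 = 7, pos_y_1 = 6, pos_z_1 = 9, height_1 = 3, pos_x_2 = 6, pos_y_2 = 3, pos_z_2 = 6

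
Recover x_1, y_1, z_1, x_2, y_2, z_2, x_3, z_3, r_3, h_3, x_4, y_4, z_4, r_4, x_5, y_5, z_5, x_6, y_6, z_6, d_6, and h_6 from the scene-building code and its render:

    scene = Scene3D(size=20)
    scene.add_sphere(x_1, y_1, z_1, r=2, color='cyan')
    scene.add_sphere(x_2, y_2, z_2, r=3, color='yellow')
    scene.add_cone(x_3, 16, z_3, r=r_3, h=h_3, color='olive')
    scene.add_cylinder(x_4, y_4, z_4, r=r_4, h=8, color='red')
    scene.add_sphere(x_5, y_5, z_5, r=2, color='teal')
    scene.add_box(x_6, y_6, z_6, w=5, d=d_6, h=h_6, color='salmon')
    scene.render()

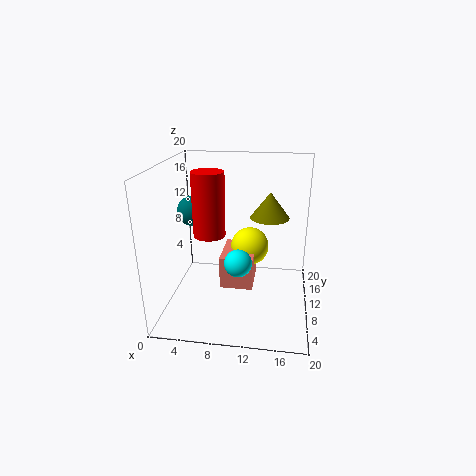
x_1 = 10; y_1 = 10; z_1 = 6; x_2 = 11; y_2 = 16; z_2 = 6; x_3 = 14; z_3 = 11; r_3 = 3; h_3 = 4; x_4 = 7; y_4 = 6; z_4 = 12; r_4 = 2; x_5 = 4; y_5 = 9; z_5 = 14; x_6 = 7; y_6 = 11; z_6 = 1; d_6 = 7; h_6 = 5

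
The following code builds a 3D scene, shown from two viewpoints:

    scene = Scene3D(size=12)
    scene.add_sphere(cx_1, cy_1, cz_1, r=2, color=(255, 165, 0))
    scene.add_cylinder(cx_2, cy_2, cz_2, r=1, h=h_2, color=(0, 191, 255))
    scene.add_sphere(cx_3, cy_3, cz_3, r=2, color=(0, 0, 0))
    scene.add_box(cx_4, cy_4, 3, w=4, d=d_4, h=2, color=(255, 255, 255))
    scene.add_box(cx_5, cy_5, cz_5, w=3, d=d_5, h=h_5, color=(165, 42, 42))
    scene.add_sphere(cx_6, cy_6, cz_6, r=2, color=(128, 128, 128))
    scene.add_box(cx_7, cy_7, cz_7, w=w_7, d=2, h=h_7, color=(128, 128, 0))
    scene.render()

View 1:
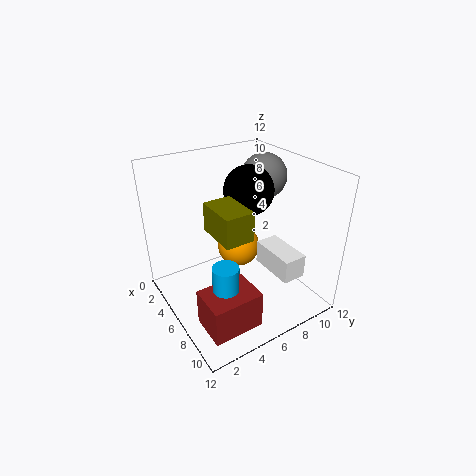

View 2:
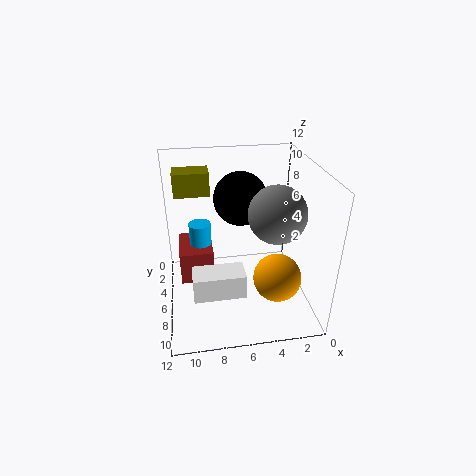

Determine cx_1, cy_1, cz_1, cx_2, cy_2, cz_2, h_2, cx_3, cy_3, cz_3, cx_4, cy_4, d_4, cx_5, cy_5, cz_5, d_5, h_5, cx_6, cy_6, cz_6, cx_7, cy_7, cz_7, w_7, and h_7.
cx_1 = 3, cy_1 = 8, cz_1 = 3, cx_2 = 9, cy_2 = 3, cz_2 = 2, h_2 = 4, cx_3 = 6, cy_3 = 7, cz_3 = 10, cx_4 = 6, cy_4 = 8, d_4 = 2, cx_5 = 8, cy_5 = 1, cz_5 = 1, d_5 = 4, h_5 = 3, cx_6 = 4, cy_6 = 10, cz_6 = 10, cx_7 = 8, cy_7 = 2, cz_7 = 9, w_7 = 3, h_7 = 2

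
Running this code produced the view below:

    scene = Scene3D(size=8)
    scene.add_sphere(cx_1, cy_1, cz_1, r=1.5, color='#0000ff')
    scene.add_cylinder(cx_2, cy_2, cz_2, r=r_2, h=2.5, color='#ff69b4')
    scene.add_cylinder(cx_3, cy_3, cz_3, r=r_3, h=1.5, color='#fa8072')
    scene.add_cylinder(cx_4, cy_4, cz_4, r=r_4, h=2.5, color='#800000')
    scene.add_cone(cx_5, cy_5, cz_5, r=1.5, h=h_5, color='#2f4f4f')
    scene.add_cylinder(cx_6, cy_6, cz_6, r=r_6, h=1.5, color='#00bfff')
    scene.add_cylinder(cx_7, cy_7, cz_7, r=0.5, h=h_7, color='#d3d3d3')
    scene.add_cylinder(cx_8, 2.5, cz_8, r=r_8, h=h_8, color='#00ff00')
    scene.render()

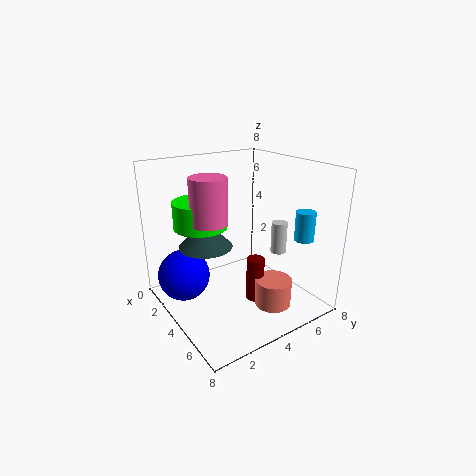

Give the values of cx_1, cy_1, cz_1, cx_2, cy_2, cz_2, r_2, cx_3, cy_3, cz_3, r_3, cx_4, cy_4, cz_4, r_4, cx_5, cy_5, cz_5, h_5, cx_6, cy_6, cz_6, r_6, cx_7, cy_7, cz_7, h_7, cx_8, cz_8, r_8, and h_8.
cx_1 = 2, cy_1 = 1.5, cz_1 = 1.5, cx_2 = 3.5, cy_2 = 2.5, cz_2 = 5, r_2 = 1, cx_3 = 6, cy_3 = 5, cz_3 = 0.5, r_3 = 1, cx_4 = 5, cy_4 = 4.5, cz_4 = 0.5, r_4 = 0.5, cx_5 = 3, cy_5 = 2.5, cz_5 = 3.5, h_5 = 1.5, cx_6 = 7, cy_6 = 6, cz_6 = 4.5, r_6 = 0.5, cx_7 = 3.5, cy_7 = 7.5, cz_7 = 2, h_7 = 2, cx_8 = 2.5, cz_8 = 4.5, r_8 = 1.5, h_8 = 1.5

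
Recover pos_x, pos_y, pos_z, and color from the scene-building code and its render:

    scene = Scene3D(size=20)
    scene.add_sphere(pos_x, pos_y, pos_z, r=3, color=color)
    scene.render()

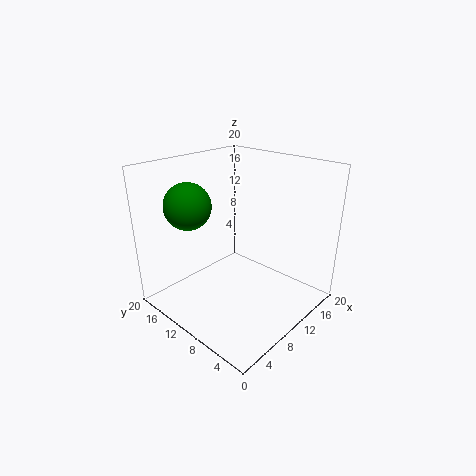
pos_x = 4; pos_y = 13; pos_z = 15.5; color = 'green'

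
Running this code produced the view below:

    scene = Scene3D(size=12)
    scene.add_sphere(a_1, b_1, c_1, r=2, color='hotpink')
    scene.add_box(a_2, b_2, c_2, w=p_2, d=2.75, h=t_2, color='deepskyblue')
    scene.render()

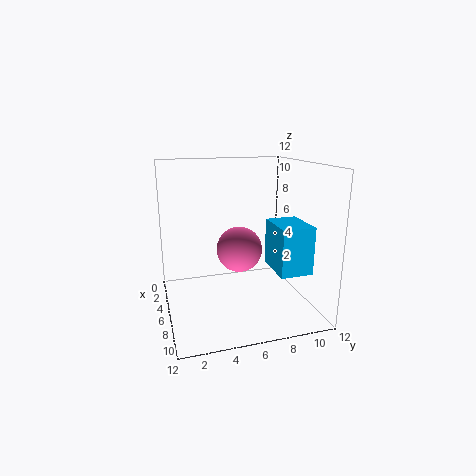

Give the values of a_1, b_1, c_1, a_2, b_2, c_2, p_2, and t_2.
a_1 = 4.75; b_1 = 6.5; c_1 = 4.5; a_2 = 5.25; b_2 = 8.75; c_2 = 3.25; p_2 = 3.75; t_2 = 4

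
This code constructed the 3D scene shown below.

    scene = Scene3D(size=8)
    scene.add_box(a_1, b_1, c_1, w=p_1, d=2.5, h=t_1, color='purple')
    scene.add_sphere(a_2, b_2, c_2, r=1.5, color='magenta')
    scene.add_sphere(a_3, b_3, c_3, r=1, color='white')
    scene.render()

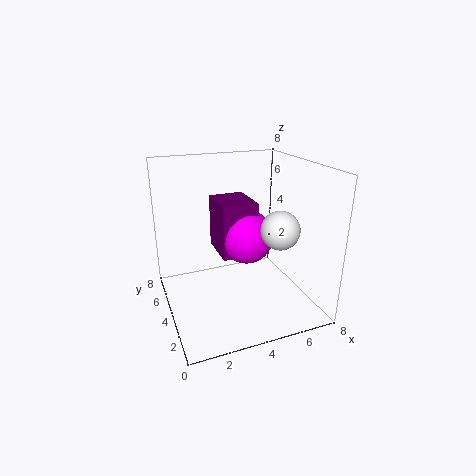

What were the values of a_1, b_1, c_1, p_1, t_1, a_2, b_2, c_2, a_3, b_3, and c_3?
a_1 = 3
b_1 = 3.5
c_1 = 3
p_1 = 2
t_1 = 3
a_2 = 4.5
b_2 = 4
c_2 = 4
a_3 = 5.5
b_3 = 2
c_3 = 5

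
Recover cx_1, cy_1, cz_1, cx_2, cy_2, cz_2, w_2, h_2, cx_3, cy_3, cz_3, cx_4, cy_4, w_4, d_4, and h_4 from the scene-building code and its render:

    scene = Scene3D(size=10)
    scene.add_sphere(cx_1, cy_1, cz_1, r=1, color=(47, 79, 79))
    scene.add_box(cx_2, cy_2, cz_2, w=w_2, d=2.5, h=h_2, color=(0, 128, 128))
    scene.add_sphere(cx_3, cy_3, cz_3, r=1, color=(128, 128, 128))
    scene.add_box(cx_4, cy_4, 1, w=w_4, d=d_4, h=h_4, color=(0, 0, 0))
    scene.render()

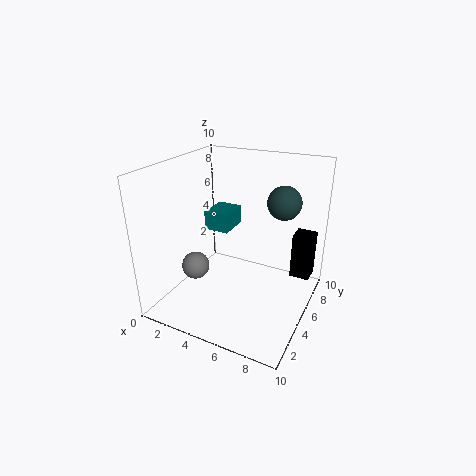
cx_1 = 8.5
cy_1 = 4
cz_1 = 8.5
cx_2 = 1
cy_2 = 7
cz_2 = 4
w_2 = 2
h_2 = 1.5
cx_3 = 2
cy_3 = 4
cz_3 = 2.5
cx_4 = 8
cy_4 = 8
w_4 = 1.5
d_4 = 1.5
h_4 = 3.5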